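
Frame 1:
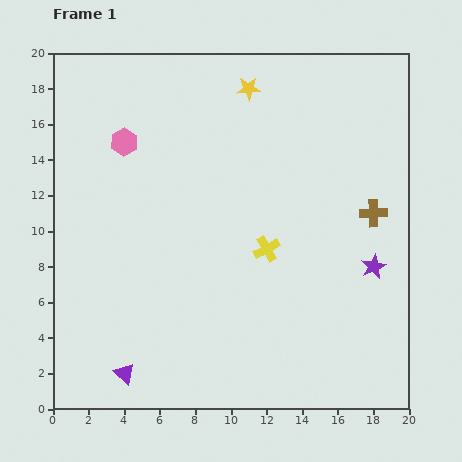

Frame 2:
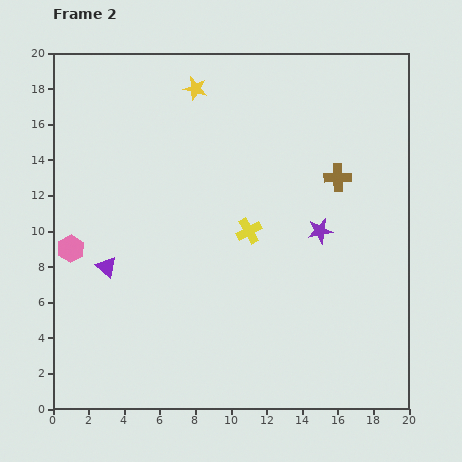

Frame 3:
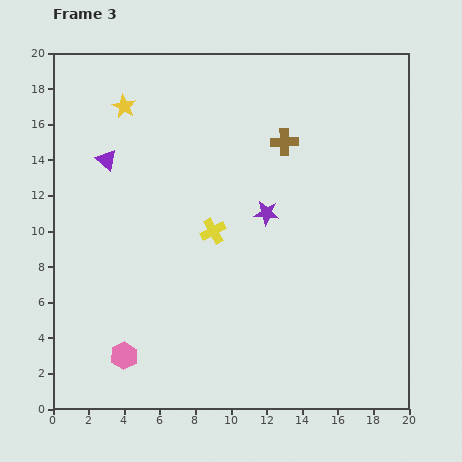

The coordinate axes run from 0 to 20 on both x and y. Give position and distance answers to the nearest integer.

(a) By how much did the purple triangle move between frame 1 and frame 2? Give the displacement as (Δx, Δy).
(-1, 6)

The purple triangle was at (4, 2) in frame 1 and (3, 8) in frame 2.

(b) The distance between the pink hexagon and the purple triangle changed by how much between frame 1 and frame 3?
-2

Distance in frame 1: 13. Distance in frame 3: 11.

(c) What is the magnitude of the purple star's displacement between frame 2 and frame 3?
3

The purple star moved from (15, 10) to (12, 11), a distance of √(3² + 1²) ≈ 3.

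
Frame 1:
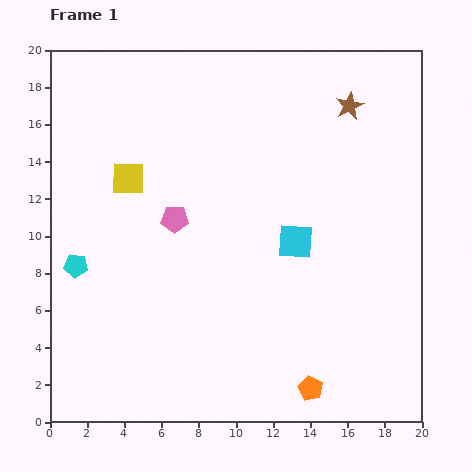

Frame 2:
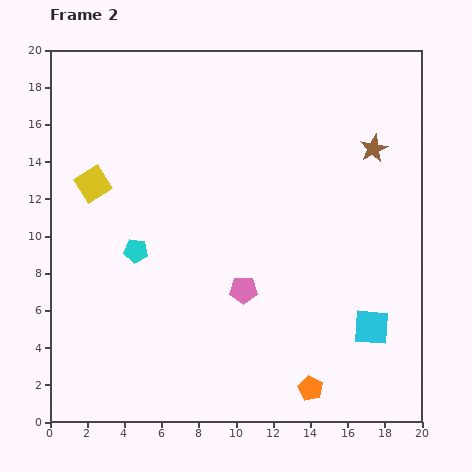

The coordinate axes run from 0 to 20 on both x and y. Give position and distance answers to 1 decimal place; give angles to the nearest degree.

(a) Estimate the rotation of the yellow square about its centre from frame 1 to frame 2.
33° counter-clockwise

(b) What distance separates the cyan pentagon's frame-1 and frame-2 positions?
3.3

The cyan pentagon moved from (1.4, 8.4) to (4.6, 9.2), a distance of √(3.2² + 0.8²) ≈ 3.3.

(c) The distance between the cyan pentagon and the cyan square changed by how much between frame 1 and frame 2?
+1.4

Distance in frame 1: 11.9. Distance in frame 2: 13.3.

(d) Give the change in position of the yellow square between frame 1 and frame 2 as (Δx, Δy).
(-1.9, -0.3)

The yellow square was at (4.2, 13.1) in frame 1 and (2.3, 12.8) in frame 2.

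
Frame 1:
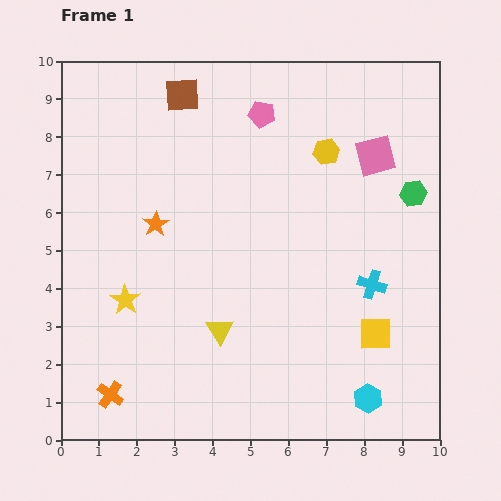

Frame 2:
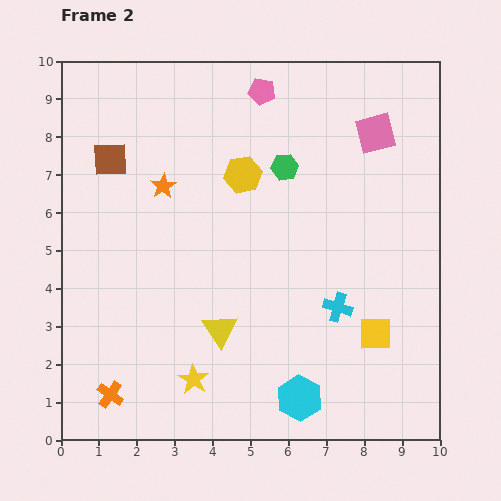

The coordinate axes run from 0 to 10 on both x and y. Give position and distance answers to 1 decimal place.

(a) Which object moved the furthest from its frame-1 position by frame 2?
the green hexagon

(moved 3.5; next 2.8)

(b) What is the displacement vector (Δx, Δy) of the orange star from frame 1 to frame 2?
(0.2, 1.0)

The orange star was at (2.5, 5.7) in frame 1 and (2.7, 6.7) in frame 2.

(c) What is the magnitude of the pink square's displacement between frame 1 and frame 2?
0.6

The pink square moved from (8.3, 7.5) to (8.3, 8.1), a distance of √(0.0² + 0.6²) ≈ 0.6.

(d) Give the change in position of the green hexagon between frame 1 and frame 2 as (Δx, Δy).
(-3.4, 0.7)

The green hexagon was at (9.3, 6.5) in frame 1 and (5.9, 7.2) in frame 2.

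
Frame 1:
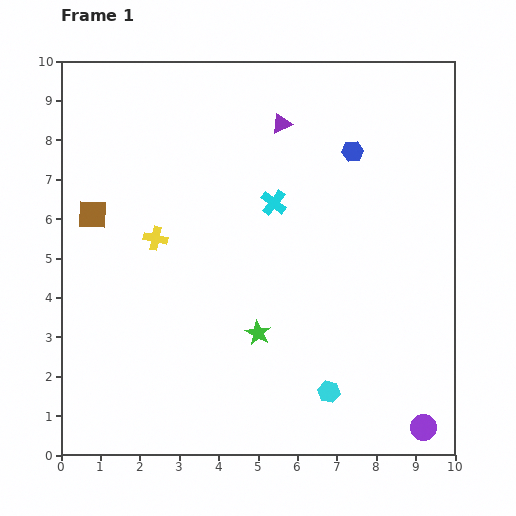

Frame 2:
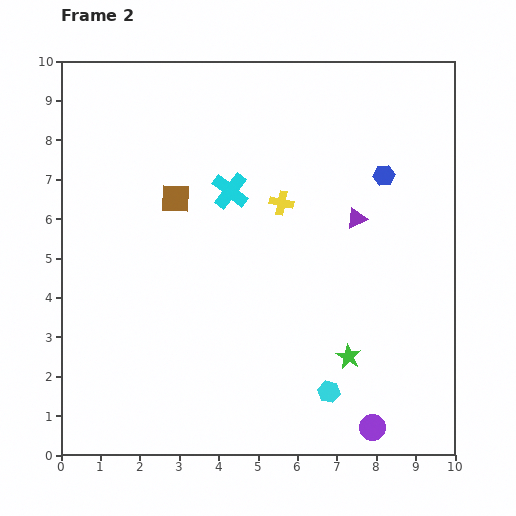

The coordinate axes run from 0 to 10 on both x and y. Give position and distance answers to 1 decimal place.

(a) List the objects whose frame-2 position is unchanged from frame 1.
the cyan hexagon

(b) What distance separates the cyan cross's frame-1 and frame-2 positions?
1.1

The cyan cross moved from (5.4, 6.4) to (4.3, 6.7), a distance of √(1.1² + 0.3²) ≈ 1.1.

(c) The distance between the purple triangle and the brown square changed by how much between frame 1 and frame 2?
-0.7

Distance in frame 1: 5.3. Distance in frame 2: 4.6.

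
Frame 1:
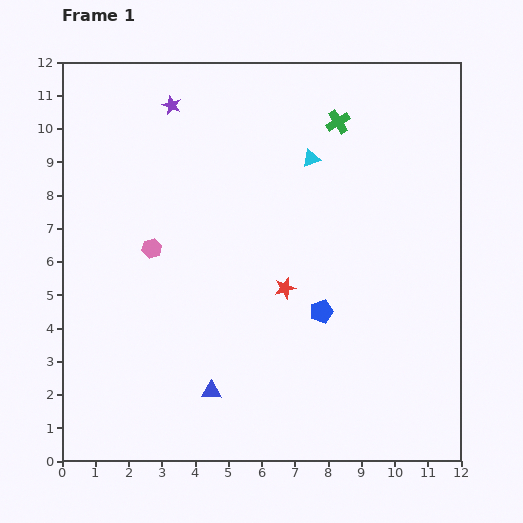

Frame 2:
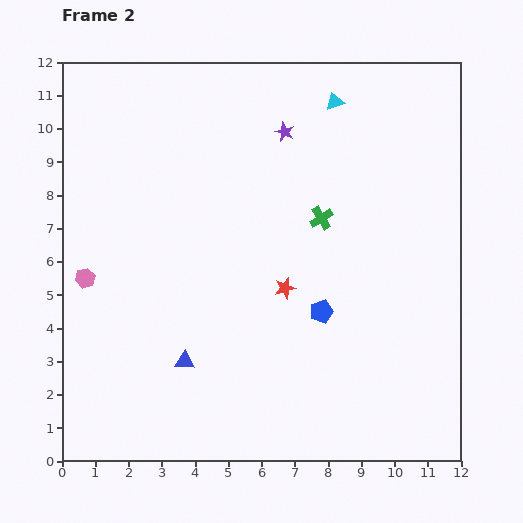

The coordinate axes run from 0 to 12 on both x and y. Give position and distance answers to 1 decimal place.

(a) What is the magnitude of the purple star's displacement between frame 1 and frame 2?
3.5

The purple star moved from (3.3, 10.7) to (6.7, 9.9), a distance of √(3.4² + 0.8²) ≈ 3.5.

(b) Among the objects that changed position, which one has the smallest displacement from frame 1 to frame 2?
the blue triangle

(moved 1.2)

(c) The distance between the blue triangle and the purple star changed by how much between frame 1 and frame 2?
-1.2

Distance in frame 1: 8.7. Distance in frame 2: 7.5.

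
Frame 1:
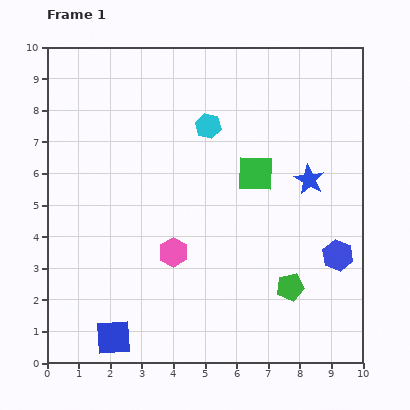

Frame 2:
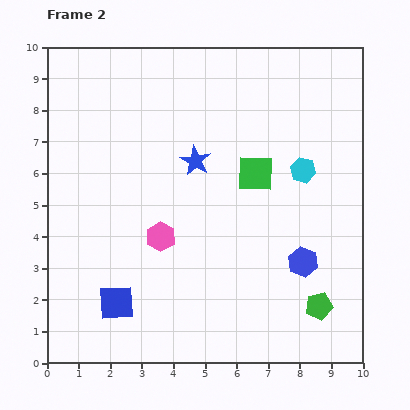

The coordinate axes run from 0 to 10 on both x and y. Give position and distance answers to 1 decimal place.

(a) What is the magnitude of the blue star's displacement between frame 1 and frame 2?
3.6

The blue star moved from (8.3, 5.8) to (4.7, 6.4), a distance of √(3.6² + 0.6²) ≈ 3.6.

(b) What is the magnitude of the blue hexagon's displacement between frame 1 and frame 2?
1.1

The blue hexagon moved from (9.2, 3.4) to (8.1, 3.2), a distance of √(1.1² + 0.2²) ≈ 1.1.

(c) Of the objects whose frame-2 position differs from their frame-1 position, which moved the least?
the pink hexagon

(moved 0.6)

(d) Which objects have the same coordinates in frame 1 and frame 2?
the green square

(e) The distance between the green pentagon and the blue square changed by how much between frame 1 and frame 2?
+0.6

Distance in frame 1: 5.8. Distance in frame 2: 6.4.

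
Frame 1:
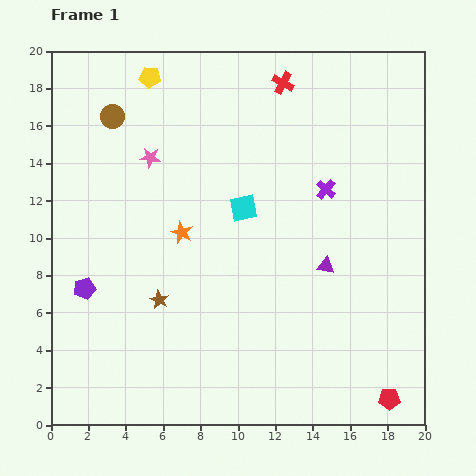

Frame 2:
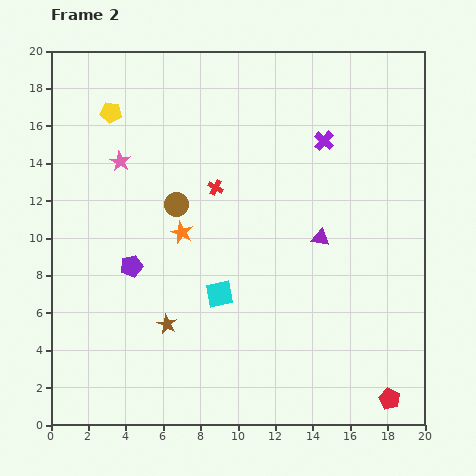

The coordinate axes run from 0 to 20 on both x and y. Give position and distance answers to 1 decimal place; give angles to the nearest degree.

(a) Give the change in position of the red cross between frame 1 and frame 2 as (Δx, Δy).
(-3.6, -5.6)

The red cross was at (12.4, 18.3) in frame 1 and (8.8, 12.7) in frame 2.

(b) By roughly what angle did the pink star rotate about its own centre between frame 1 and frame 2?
24° clockwise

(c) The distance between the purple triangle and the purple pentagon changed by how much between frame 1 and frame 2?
-2.8

Distance in frame 1: 13.0. Distance in frame 2: 10.2.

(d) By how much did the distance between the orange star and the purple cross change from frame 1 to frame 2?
+1.0

Distance in frame 1: 8.0. Distance in frame 2: 9.0.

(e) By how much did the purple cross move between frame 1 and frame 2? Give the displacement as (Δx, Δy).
(-0.1, 2.6)

The purple cross was at (14.7, 12.6) in frame 1 and (14.6, 15.2) in frame 2.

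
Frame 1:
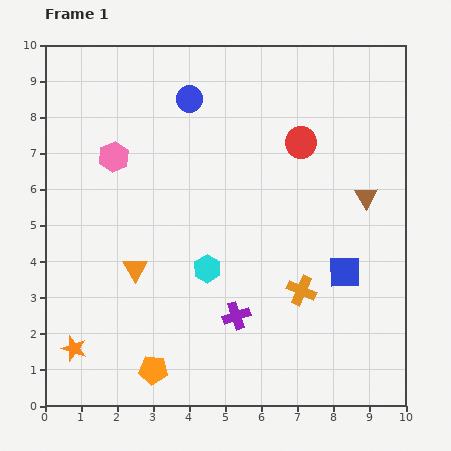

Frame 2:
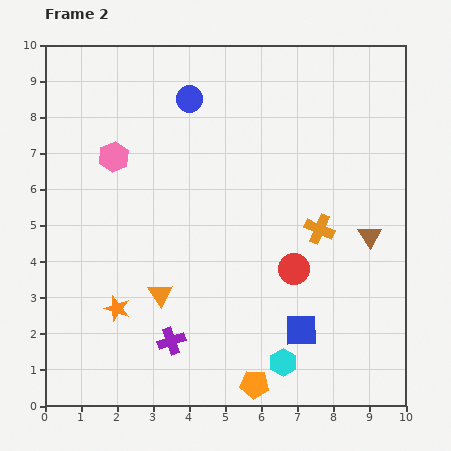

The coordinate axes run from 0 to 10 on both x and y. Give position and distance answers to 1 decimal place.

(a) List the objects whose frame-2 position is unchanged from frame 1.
the blue circle, the pink hexagon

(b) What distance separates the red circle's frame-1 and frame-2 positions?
3.5

The red circle moved from (7.1, 7.3) to (6.9, 3.8), a distance of √(0.2² + 3.5²) ≈ 3.5.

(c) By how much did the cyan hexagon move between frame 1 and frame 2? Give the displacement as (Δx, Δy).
(2.1, -2.6)

The cyan hexagon was at (4.5, 3.8) in frame 1 and (6.6, 1.2) in frame 2.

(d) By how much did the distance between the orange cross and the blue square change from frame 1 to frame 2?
+1.5

Distance in frame 1: 1.3. Distance in frame 2: 2.8.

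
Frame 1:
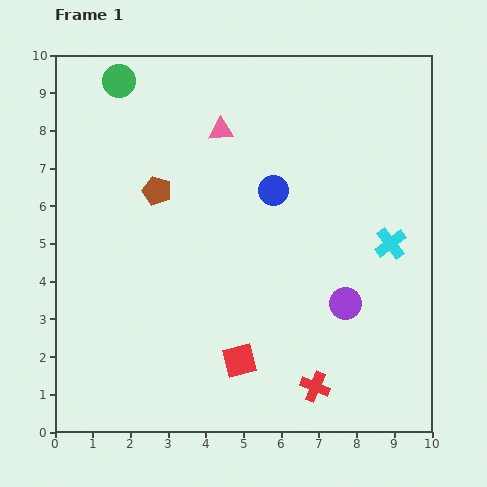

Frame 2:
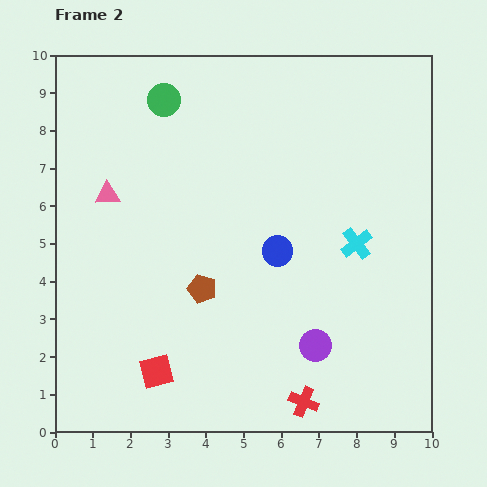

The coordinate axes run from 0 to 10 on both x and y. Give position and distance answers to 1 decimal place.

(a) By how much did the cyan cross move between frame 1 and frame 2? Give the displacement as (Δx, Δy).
(-0.9, 0.0)

The cyan cross was at (8.9, 5.0) in frame 1 and (8.0, 5.0) in frame 2.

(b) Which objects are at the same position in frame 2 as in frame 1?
none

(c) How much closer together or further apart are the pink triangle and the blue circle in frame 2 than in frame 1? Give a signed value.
+2.6

Distance in frame 1: 2.1. Distance in frame 2: 4.7.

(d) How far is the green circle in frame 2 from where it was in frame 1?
1.3

The green circle moved from (1.7, 9.3) to (2.9, 8.8), a distance of √(1.2² + 0.5²) ≈ 1.3.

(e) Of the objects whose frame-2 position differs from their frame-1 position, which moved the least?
the red cross

(moved 0.5)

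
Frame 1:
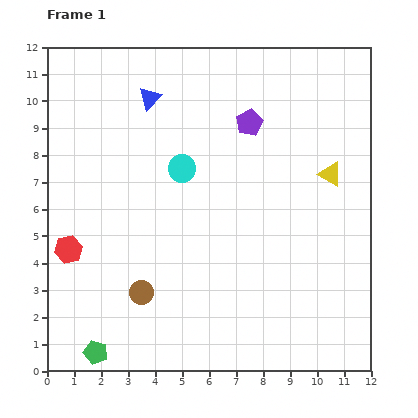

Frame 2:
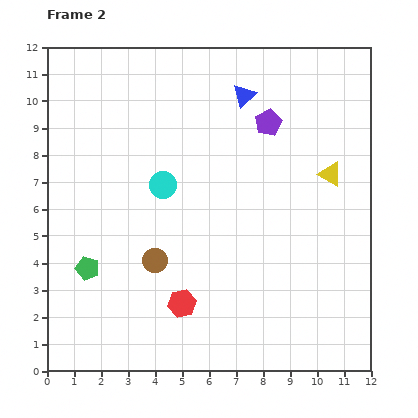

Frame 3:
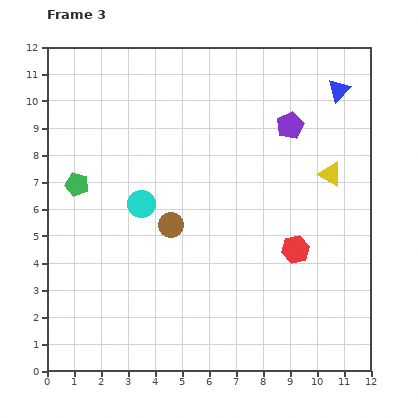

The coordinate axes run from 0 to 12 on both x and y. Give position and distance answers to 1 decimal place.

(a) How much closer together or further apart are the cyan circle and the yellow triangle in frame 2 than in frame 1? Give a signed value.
+0.7

Distance in frame 1: 5.5. Distance in frame 2: 6.2.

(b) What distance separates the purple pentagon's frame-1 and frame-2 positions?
0.7

The purple pentagon moved from (7.5, 9.2) to (8.2, 9.2), a distance of √(0.7² + 0.0²) ≈ 0.7.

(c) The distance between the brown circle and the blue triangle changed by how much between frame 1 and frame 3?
+0.8

Distance in frame 1: 7.2. Distance in frame 3: 8.0.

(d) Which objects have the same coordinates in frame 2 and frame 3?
the yellow triangle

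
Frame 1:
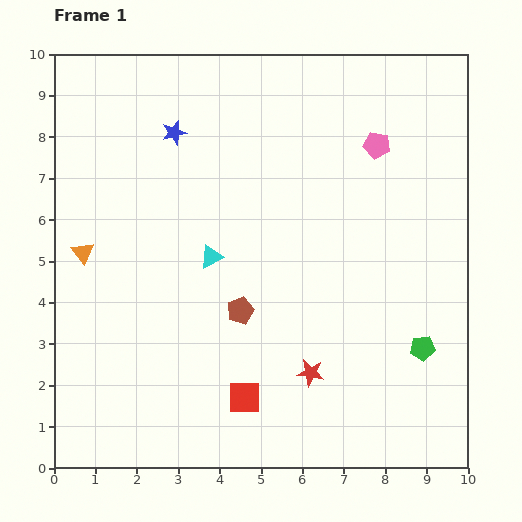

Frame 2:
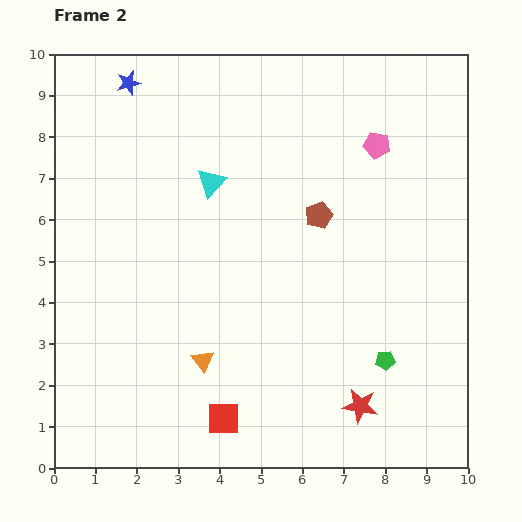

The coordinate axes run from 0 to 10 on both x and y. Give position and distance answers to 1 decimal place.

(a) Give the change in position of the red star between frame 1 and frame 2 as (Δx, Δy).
(1.2, -0.8)

The red star was at (6.2, 2.3) in frame 1 and (7.4, 1.5) in frame 2.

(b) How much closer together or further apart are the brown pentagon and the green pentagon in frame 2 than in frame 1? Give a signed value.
-0.7

Distance in frame 1: 4.5. Distance in frame 2: 3.8.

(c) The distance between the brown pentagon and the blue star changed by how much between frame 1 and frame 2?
+1.0

Distance in frame 1: 4.6. Distance in frame 2: 5.6.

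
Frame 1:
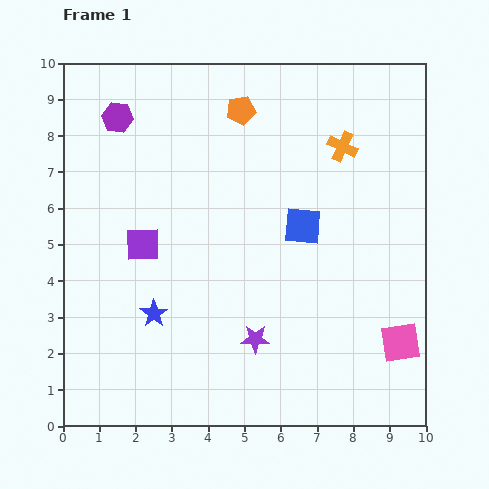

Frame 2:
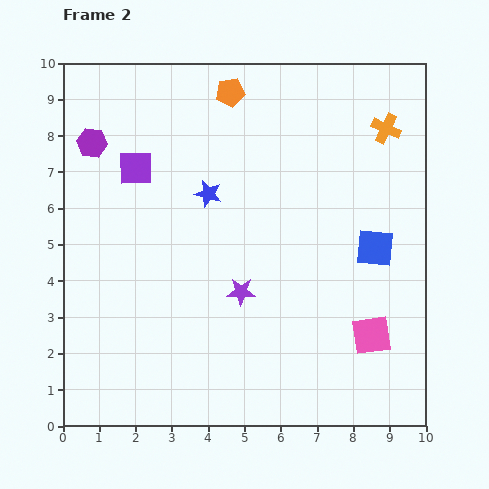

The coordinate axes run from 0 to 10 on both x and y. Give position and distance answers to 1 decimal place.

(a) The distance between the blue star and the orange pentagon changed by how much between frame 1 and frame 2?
-3.2

Distance in frame 1: 6.1. Distance in frame 2: 2.9.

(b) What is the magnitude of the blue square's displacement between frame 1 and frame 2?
2.1

The blue square moved from (6.6, 5.5) to (8.6, 4.9), a distance of √(2.0² + 0.6²) ≈ 2.1.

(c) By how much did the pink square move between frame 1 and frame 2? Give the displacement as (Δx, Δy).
(-0.8, 0.2)

The pink square was at (9.3, 2.3) in frame 1 and (8.5, 2.5) in frame 2.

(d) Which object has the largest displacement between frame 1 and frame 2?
the blue star

(moved 3.6; next 2.1)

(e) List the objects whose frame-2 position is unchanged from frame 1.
none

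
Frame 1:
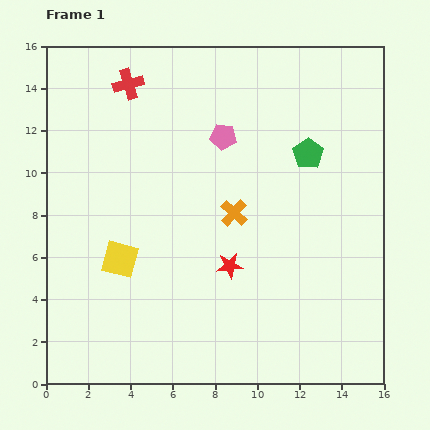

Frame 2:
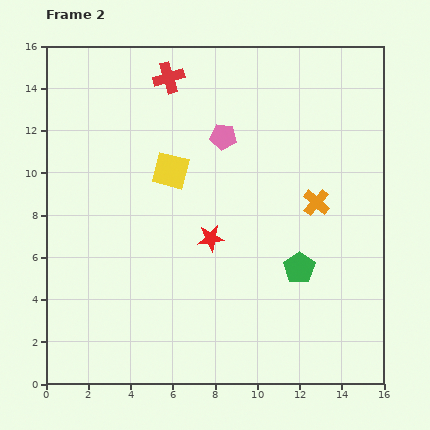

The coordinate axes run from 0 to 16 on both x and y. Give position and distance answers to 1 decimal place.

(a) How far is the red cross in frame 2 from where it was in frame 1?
1.9

The red cross moved from (3.9, 14.2) to (5.8, 14.5), a distance of √(1.9² + 0.3²) ≈ 1.9.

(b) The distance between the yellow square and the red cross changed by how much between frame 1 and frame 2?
-3.9

Distance in frame 1: 8.3. Distance in frame 2: 4.4.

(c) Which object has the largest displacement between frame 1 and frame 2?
the green pentagon

(moved 5.4; next 4.8)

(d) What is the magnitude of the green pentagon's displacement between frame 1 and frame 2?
5.4

The green pentagon moved from (12.4, 10.9) to (12.0, 5.5), a distance of √(0.4² + 5.4²) ≈ 5.4.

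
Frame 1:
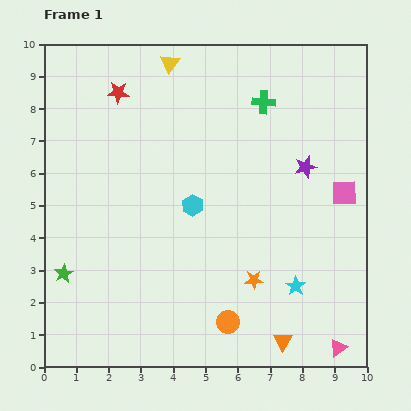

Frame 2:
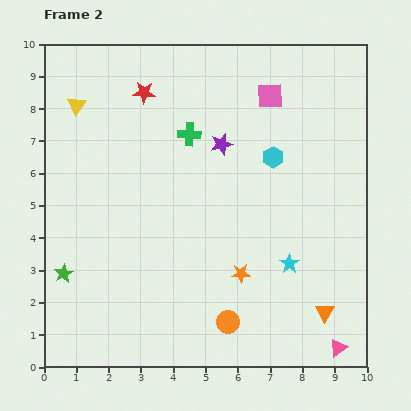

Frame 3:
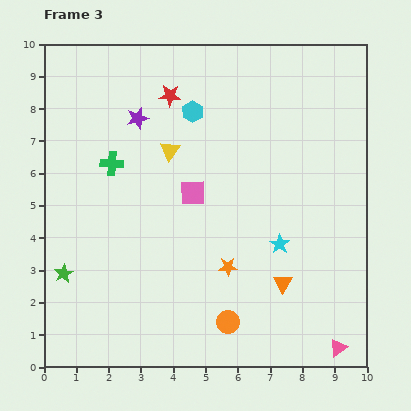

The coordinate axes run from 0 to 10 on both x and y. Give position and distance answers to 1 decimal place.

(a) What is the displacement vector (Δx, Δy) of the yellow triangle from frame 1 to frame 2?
(-2.9, -1.3)

The yellow triangle was at (3.9, 9.4) in frame 1 and (1.0, 8.1) in frame 2.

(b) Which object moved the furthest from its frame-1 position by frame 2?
the pink square

(moved 3.8; next 3.2)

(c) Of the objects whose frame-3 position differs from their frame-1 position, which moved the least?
the orange star

(moved 0.9)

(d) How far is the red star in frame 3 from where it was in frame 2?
0.8

The red star moved from (3.1, 8.5) to (3.9, 8.4), a distance of √(0.8² + 0.1²) ≈ 0.8.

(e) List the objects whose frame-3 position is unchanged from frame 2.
the pink triangle, the orange circle, the green star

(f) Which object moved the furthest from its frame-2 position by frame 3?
the pink square

(moved 3.8; next 3.2)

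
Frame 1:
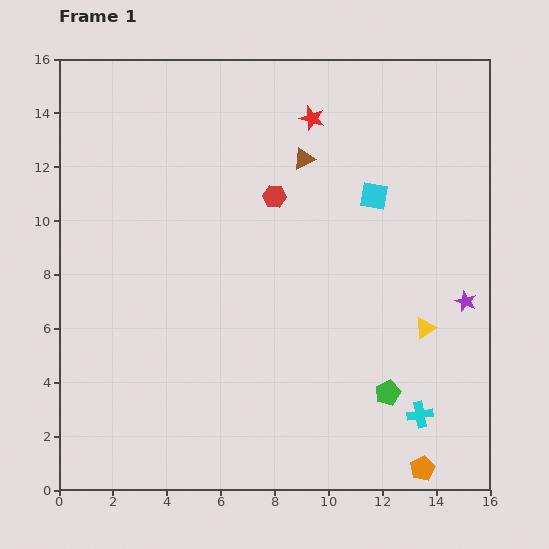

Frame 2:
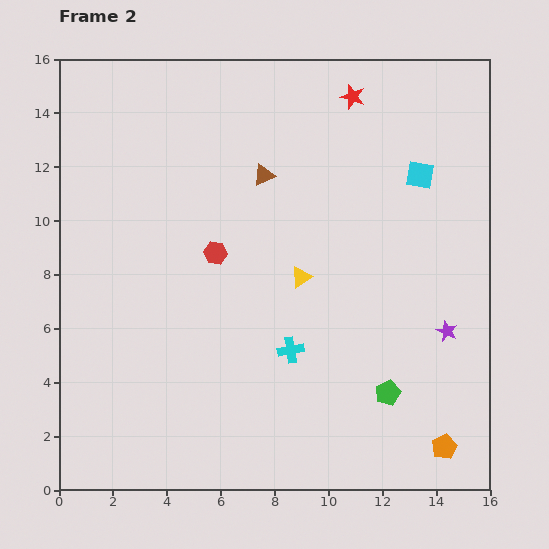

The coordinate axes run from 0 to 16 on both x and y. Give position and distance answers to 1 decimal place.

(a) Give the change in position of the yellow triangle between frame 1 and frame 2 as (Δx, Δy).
(-4.6, 1.9)

The yellow triangle was at (13.6, 6.0) in frame 1 and (9.0, 7.9) in frame 2.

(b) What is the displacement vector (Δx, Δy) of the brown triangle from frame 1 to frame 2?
(-1.5, -0.6)

The brown triangle was at (9.1, 12.3) in frame 1 and (7.6, 11.7) in frame 2.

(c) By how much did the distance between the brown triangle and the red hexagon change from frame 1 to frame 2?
+1.6

Distance in frame 1: 1.8. Distance in frame 2: 3.4.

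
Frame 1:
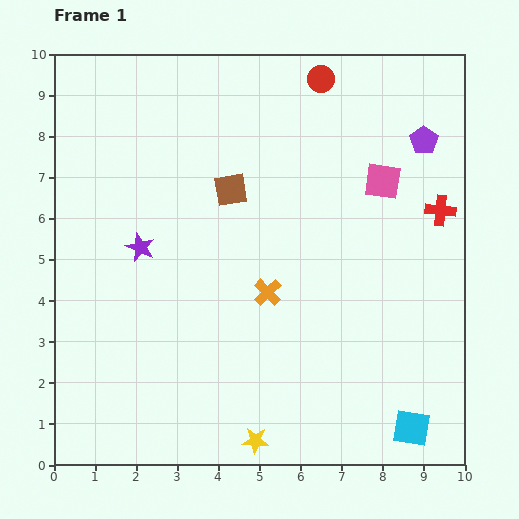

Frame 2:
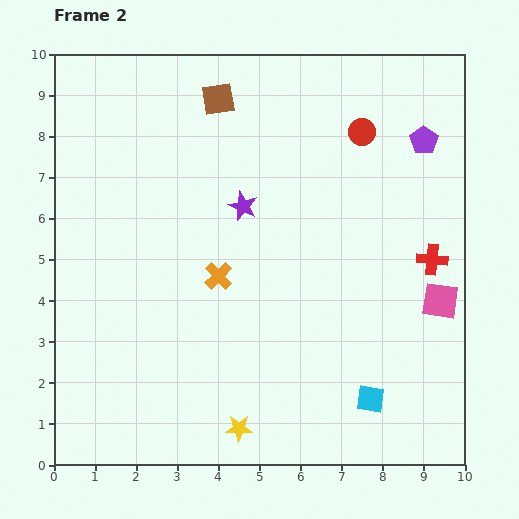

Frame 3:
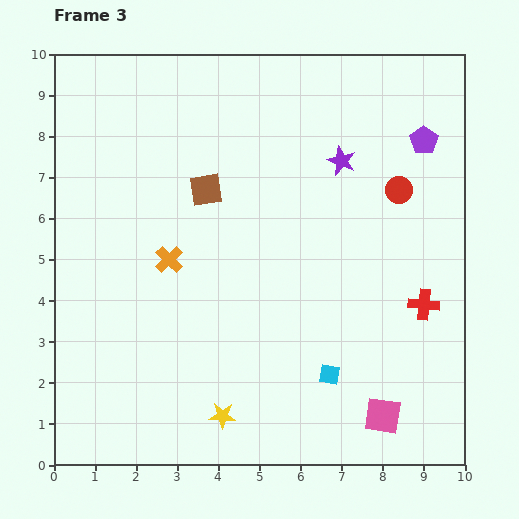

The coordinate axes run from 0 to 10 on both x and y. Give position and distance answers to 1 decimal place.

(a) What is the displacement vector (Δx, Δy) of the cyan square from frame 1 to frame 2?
(-1.0, 0.7)

The cyan square was at (8.7, 0.9) in frame 1 and (7.7, 1.6) in frame 2.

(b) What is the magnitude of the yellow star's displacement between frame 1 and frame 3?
1.0

The yellow star moved from (4.9, 0.6) to (4.1, 1.2), a distance of √(0.8² + 0.6²) ≈ 1.0.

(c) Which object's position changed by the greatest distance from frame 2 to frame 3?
the pink square

(moved 3.1; next 2.6)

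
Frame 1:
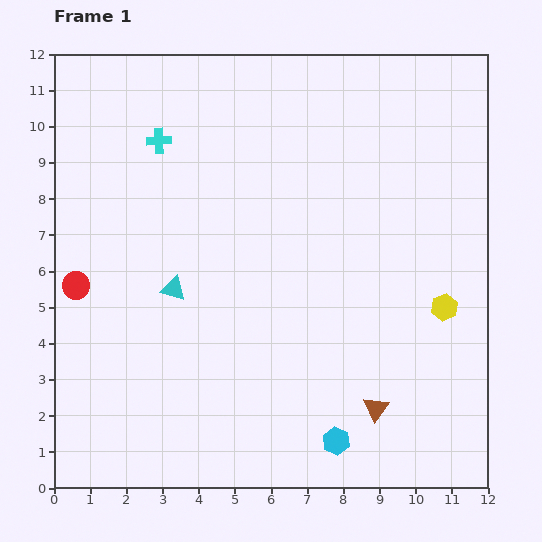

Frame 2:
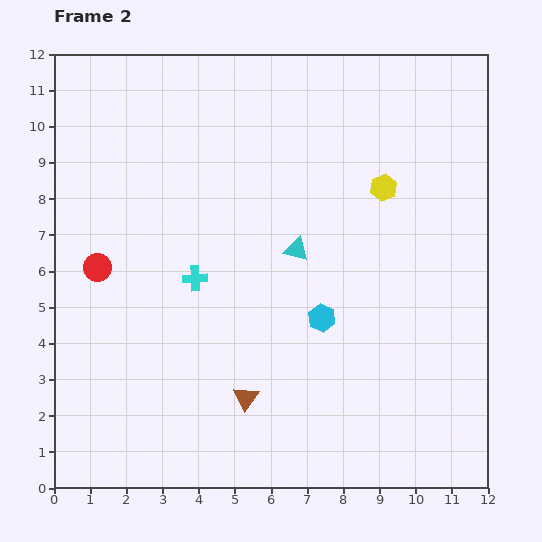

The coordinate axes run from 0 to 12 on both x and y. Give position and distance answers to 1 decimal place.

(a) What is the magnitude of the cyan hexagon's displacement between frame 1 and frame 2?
3.4

The cyan hexagon moved from (7.8, 1.3) to (7.4, 4.7), a distance of √(0.4² + 3.4²) ≈ 3.4.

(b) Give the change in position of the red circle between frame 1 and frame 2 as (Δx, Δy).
(0.6, 0.5)

The red circle was at (0.6, 5.6) in frame 1 and (1.2, 6.1) in frame 2.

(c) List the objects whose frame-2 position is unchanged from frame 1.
none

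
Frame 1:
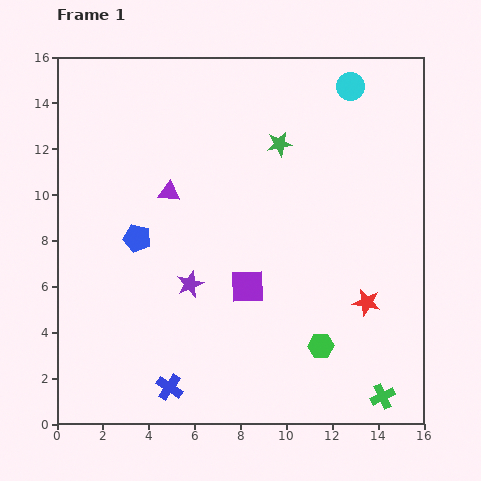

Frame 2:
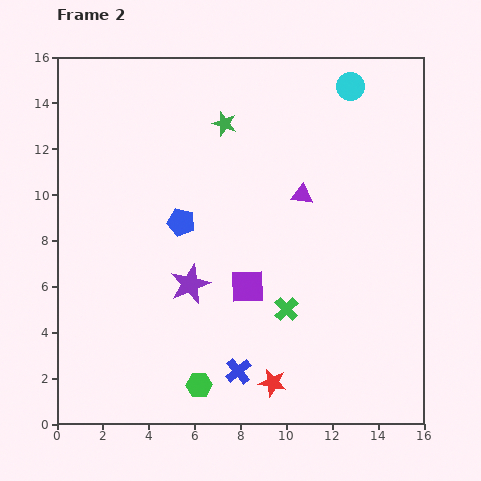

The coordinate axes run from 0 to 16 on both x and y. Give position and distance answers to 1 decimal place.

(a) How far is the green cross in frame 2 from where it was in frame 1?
5.7

The green cross moved from (14.2, 1.2) to (10.0, 5.0), a distance of √(4.2² + 3.8²) ≈ 5.7.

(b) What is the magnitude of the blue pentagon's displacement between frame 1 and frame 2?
2.0

The blue pentagon moved from (3.5, 8.1) to (5.4, 8.8), a distance of √(1.9² + 0.7²) ≈ 2.0.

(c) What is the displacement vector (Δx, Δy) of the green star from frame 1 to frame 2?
(-2.4, 0.9)

The green star was at (9.7, 12.2) in frame 1 and (7.3, 13.1) in frame 2.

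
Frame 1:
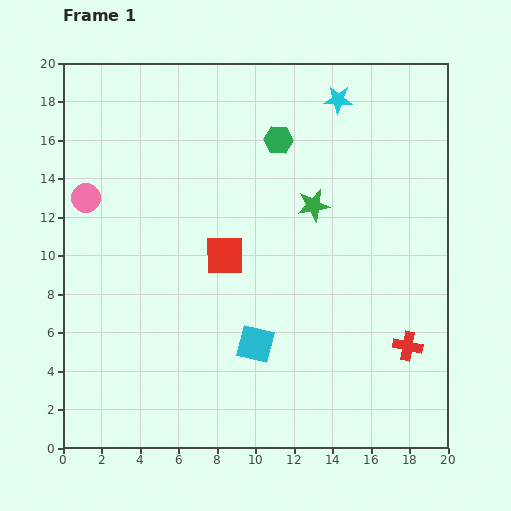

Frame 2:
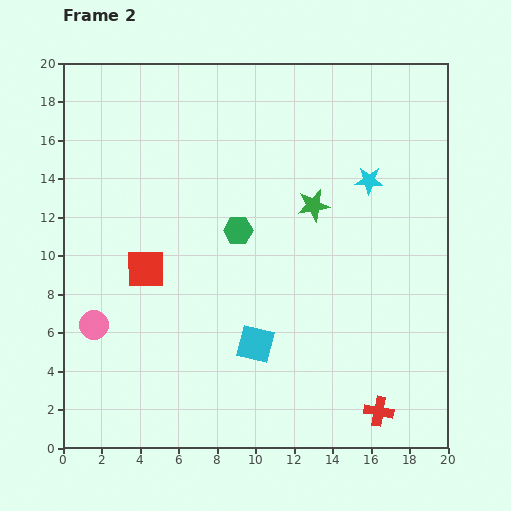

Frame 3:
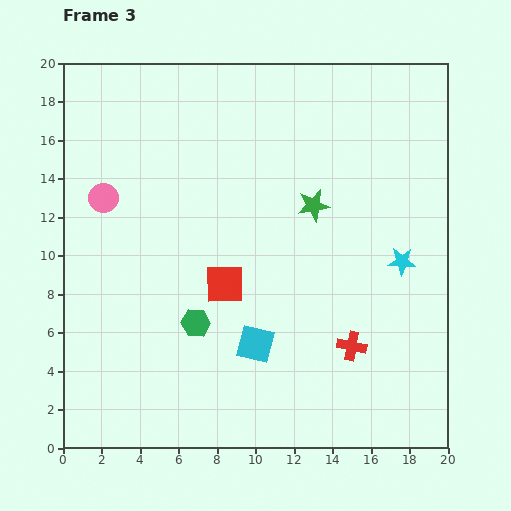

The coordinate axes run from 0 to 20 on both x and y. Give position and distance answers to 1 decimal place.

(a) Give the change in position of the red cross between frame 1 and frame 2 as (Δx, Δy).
(-1.5, -3.4)

The red cross was at (17.9, 5.3) in frame 1 and (16.4, 1.9) in frame 2.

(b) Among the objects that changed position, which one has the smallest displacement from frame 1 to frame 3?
the pink circle

(moved 0.9)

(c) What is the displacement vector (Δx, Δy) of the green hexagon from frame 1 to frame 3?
(-4.3, -9.5)

The green hexagon was at (11.2, 16.0) in frame 1 and (6.9, 6.5) in frame 3.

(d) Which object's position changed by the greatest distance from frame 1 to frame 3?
the green hexagon

(moved 10.4; next 9.0)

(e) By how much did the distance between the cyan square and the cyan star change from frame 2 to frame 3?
-1.6

Distance in frame 2: 10.3. Distance in frame 3: 8.7.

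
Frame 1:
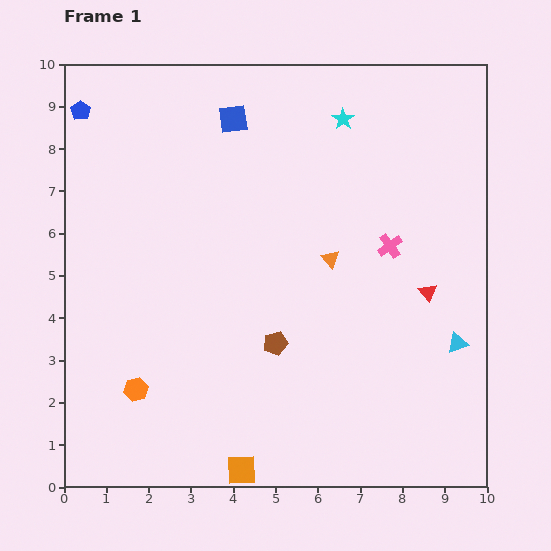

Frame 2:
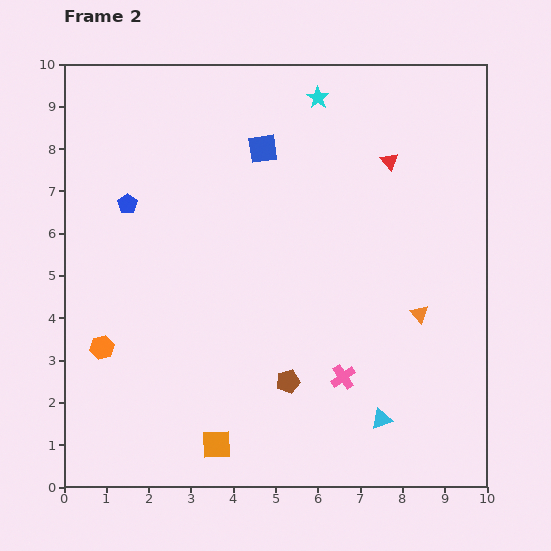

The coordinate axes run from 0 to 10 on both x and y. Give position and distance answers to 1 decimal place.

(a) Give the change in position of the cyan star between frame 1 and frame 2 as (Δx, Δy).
(-0.6, 0.5)

The cyan star was at (6.6, 8.7) in frame 1 and (6.0, 9.2) in frame 2.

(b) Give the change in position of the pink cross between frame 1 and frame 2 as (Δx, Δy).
(-1.1, -3.1)

The pink cross was at (7.7, 5.7) in frame 1 and (6.6, 2.6) in frame 2.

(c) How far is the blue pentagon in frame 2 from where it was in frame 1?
2.5

The blue pentagon moved from (0.4, 8.9) to (1.5, 6.7), a distance of √(1.1² + 2.2²) ≈ 2.5.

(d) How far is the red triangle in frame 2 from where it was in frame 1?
3.2

The red triangle moved from (8.6, 4.6) to (7.7, 7.7), a distance of √(0.9² + 3.1²) ≈ 3.2.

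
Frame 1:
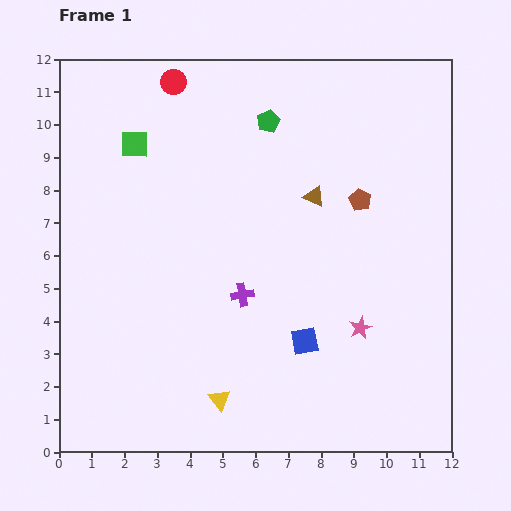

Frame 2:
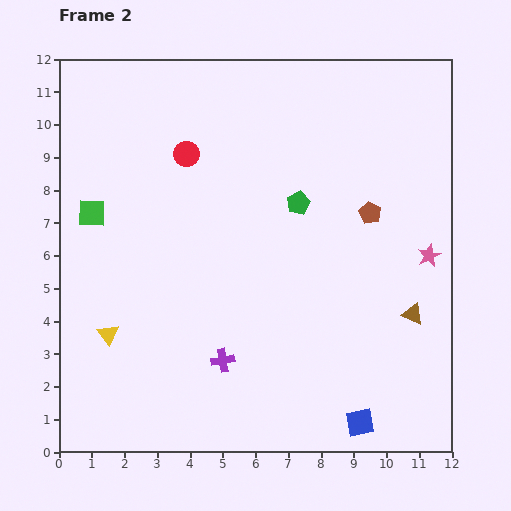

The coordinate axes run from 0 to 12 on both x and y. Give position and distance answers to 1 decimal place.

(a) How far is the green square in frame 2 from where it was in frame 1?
2.5

The green square moved from (2.3, 9.4) to (1.0, 7.3), a distance of √(1.3² + 2.1²) ≈ 2.5.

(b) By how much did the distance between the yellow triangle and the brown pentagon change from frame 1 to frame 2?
+1.3

Distance in frame 1: 7.5. Distance in frame 2: 8.8.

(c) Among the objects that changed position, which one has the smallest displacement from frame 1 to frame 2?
the brown pentagon

(moved 0.5)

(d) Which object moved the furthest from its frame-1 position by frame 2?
the brown triangle

(moved 4.7; next 3.9)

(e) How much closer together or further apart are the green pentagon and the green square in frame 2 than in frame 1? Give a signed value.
+2.1

Distance in frame 1: 4.2. Distance in frame 2: 6.3.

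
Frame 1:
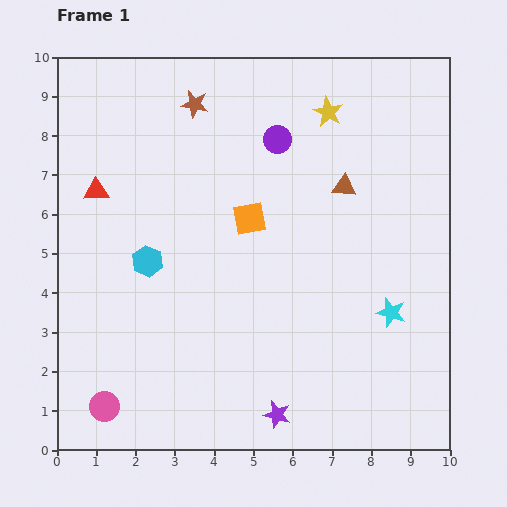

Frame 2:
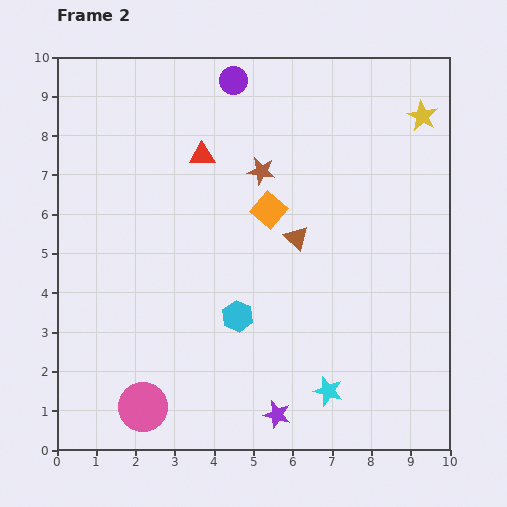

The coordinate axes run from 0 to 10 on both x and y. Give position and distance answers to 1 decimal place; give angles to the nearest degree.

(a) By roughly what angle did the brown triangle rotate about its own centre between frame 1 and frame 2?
38° clockwise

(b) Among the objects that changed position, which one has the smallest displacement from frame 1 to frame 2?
the orange square

(moved 0.5)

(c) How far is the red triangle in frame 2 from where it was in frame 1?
2.8

The red triangle moved from (1.0, 6.6) to (3.7, 7.5), a distance of √(2.7² + 0.9²) ≈ 2.8.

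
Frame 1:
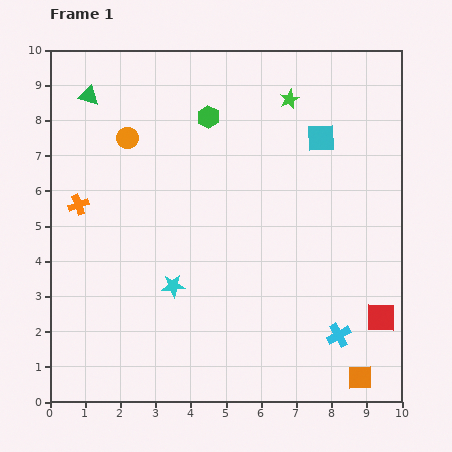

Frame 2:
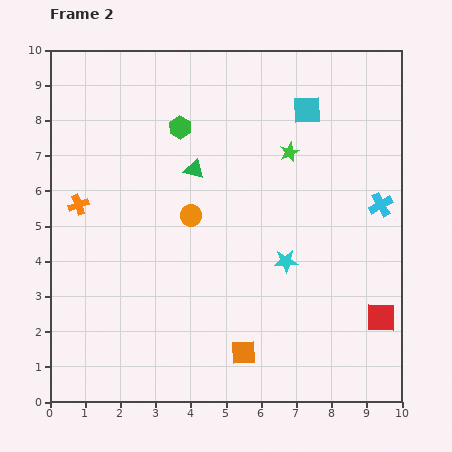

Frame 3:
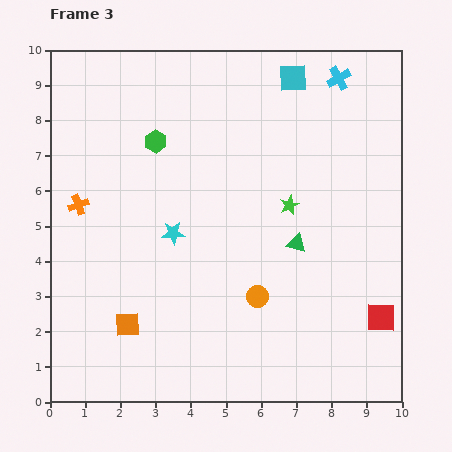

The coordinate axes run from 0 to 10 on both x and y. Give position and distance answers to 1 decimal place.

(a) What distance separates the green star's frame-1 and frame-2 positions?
1.5

The green star moved from (6.8, 8.6) to (6.8, 7.1), a distance of √(0.0² + 1.5²) ≈ 1.5.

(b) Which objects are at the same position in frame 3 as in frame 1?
the orange cross, the red square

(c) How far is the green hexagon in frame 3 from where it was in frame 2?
0.8

The green hexagon moved from (3.7, 7.8) to (3.0, 7.4), a distance of √(0.7² + 0.4²) ≈ 0.8.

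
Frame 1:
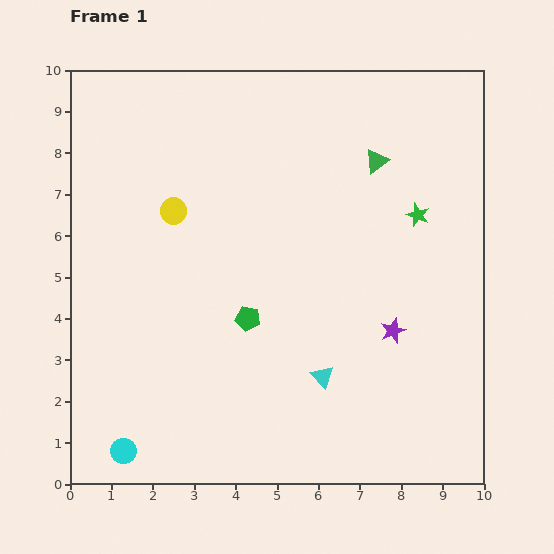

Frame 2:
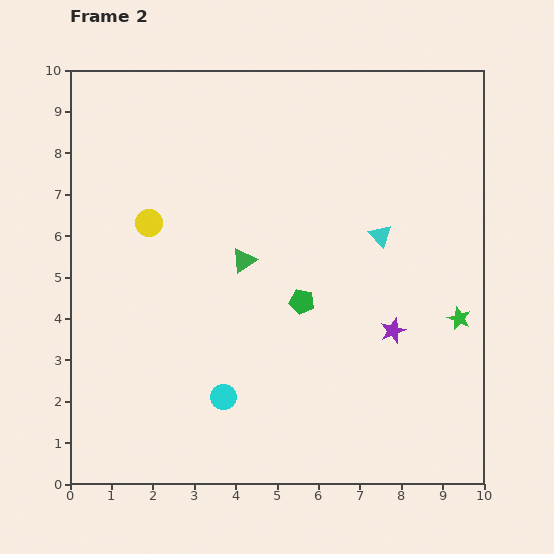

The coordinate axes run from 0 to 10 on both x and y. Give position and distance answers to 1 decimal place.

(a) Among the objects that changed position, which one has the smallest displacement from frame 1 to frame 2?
the yellow circle

(moved 0.7)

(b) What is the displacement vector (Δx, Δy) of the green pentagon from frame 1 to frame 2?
(1.3, 0.4)

The green pentagon was at (4.3, 4.0) in frame 1 and (5.6, 4.4) in frame 2.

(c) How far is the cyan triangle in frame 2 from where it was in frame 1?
3.7

The cyan triangle moved from (6.1, 2.6) to (7.5, 6.0), a distance of √(1.4² + 3.4²) ≈ 3.7.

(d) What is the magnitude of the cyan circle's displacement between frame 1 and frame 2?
2.7

The cyan circle moved from (1.3, 0.8) to (3.7, 2.1), a distance of √(2.4² + 1.3²) ≈ 2.7.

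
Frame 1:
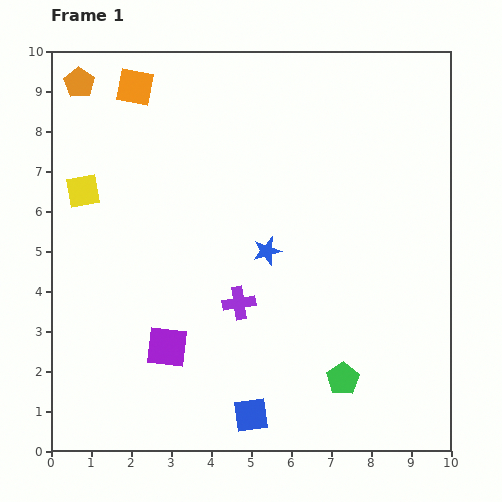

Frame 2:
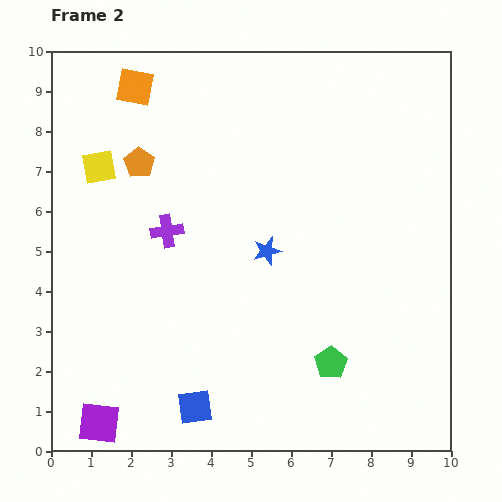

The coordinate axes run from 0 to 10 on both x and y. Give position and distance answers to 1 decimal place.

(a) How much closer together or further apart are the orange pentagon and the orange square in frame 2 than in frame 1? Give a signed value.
+0.5

Distance in frame 1: 1.4. Distance in frame 2: 1.9.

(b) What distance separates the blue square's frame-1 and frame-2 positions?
1.4

The blue square moved from (5.0, 0.9) to (3.6, 1.1), a distance of √(1.4² + 0.2²) ≈ 1.4.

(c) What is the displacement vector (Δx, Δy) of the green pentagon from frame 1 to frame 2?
(-0.3, 0.4)

The green pentagon was at (7.3, 1.8) in frame 1 and (7.0, 2.2) in frame 2.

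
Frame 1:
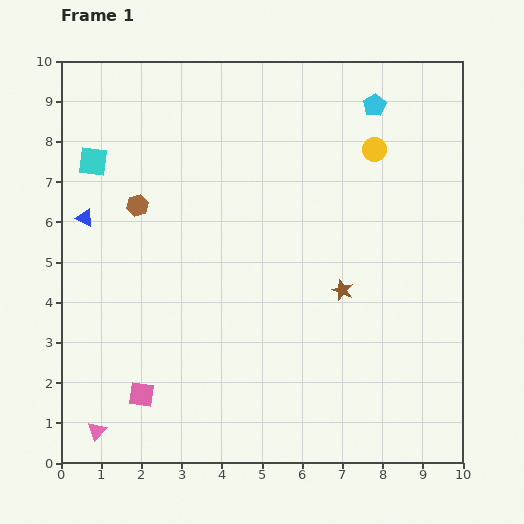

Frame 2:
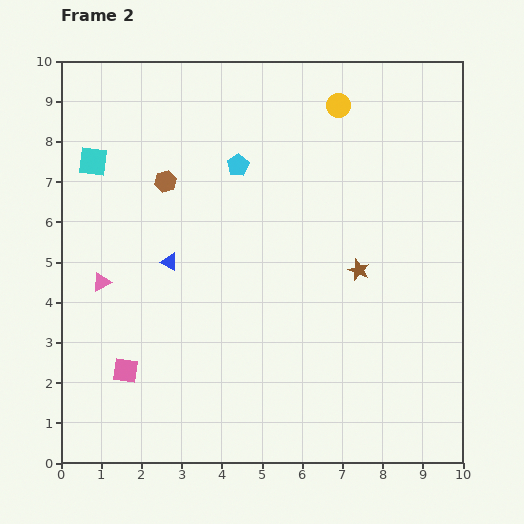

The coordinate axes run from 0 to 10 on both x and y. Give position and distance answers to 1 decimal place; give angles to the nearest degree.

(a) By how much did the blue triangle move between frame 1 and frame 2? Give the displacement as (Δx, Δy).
(2.1, -1.1)

The blue triangle was at (0.6, 6.1) in frame 1 and (2.7, 5.0) in frame 2.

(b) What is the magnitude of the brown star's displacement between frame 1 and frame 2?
0.6

The brown star moved from (7.0, 4.3) to (7.4, 4.8), a distance of √(0.4² + 0.5²) ≈ 0.6.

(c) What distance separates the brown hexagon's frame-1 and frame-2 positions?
0.9

The brown hexagon moved from (1.9, 6.4) to (2.6, 7.0), a distance of √(0.7² + 0.6²) ≈ 0.9.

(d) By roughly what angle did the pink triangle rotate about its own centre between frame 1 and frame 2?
20° clockwise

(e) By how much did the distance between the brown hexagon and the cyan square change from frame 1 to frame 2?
+0.3

Distance in frame 1: 1.6. Distance in frame 2: 1.9.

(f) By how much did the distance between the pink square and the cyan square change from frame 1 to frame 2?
-0.6

Distance in frame 1: 5.9. Distance in frame 2: 5.3.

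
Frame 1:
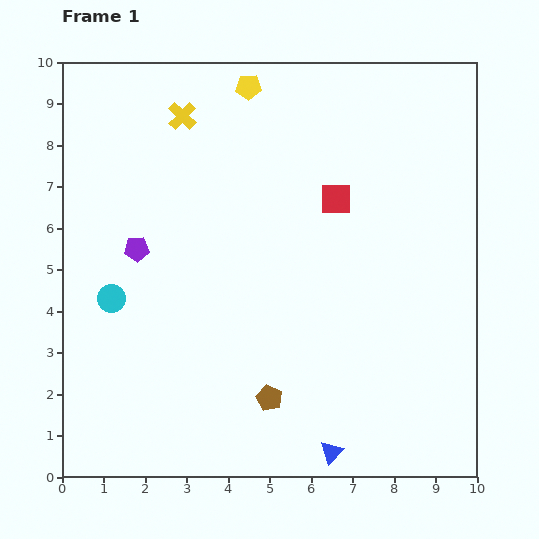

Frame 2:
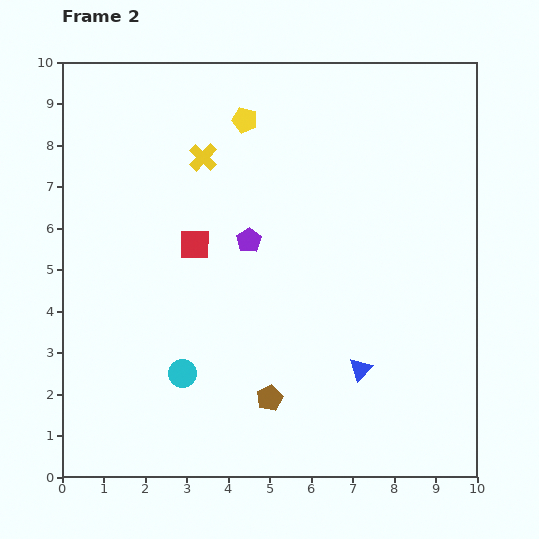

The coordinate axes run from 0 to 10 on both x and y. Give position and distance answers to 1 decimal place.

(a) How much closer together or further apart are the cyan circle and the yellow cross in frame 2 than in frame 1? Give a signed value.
+0.5

Distance in frame 1: 4.7. Distance in frame 2: 5.2.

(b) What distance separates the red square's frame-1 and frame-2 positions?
3.6

The red square moved from (6.6, 6.7) to (3.2, 5.6), a distance of √(3.4² + 1.1²) ≈ 3.6.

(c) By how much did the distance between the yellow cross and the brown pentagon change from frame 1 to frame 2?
-1.1

Distance in frame 1: 7.1. Distance in frame 2: 6.0.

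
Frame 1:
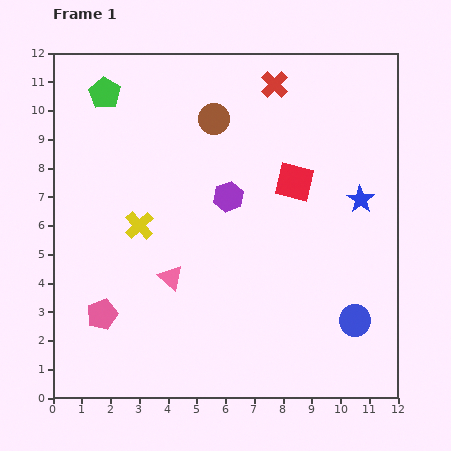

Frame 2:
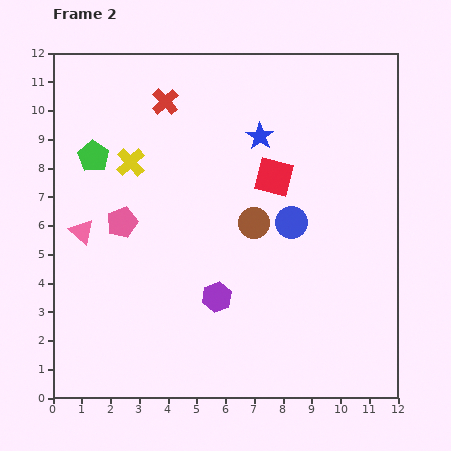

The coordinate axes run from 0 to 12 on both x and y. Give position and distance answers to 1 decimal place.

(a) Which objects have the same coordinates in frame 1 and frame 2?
none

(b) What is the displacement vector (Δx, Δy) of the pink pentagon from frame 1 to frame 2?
(0.7, 3.2)

The pink pentagon was at (1.7, 2.9) in frame 1 and (2.4, 6.1) in frame 2.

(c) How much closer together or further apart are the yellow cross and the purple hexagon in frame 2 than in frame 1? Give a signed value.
+2.3

Distance in frame 1: 3.3. Distance in frame 2: 5.6.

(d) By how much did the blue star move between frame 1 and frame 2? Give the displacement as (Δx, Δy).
(-3.5, 2.2)

The blue star was at (10.7, 6.9) in frame 1 and (7.2, 9.1) in frame 2.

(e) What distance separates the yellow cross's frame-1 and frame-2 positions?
2.2

The yellow cross moved from (3.0, 6.0) to (2.7, 8.2), a distance of √(0.3² + 2.2²) ≈ 2.2.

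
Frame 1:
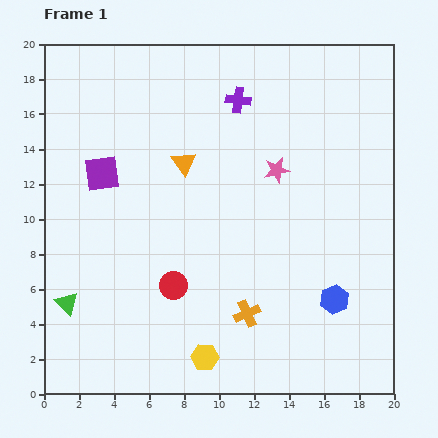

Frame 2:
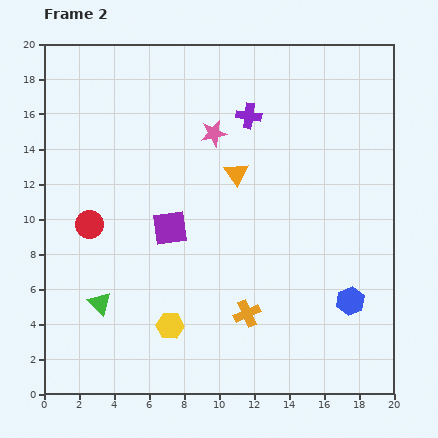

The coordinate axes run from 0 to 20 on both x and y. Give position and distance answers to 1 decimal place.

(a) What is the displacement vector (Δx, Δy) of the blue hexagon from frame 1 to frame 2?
(0.9, -0.1)

The blue hexagon was at (16.6, 5.4) in frame 1 and (17.5, 5.3) in frame 2.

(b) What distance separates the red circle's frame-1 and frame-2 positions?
5.9

The red circle moved from (7.4, 6.2) to (2.6, 9.7), a distance of √(4.8² + 3.5²) ≈ 5.9.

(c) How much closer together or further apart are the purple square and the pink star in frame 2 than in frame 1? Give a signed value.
-4.0

Distance in frame 1: 10.0. Distance in frame 2: 6.0.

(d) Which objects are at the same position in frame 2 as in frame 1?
the orange cross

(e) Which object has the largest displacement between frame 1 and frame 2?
the red circle

(moved 5.9; next 5.0)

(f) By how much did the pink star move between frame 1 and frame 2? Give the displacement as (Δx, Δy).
(-3.6, 2.1)

The pink star was at (13.3, 12.8) in frame 1 and (9.7, 14.9) in frame 2.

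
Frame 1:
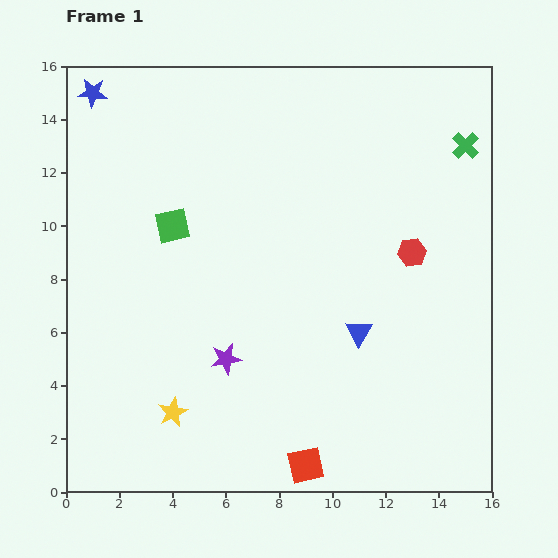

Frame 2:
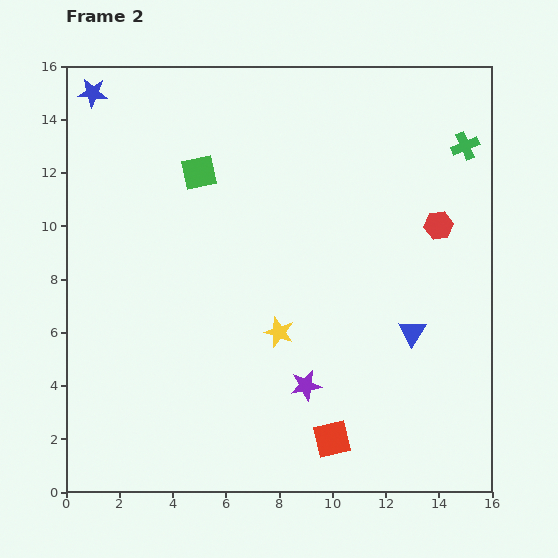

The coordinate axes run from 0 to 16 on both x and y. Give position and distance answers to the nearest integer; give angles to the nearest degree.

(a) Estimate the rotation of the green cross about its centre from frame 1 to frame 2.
22° clockwise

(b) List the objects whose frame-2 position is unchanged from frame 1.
the green cross, the blue star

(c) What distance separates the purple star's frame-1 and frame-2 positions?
3

The purple star moved from (6, 5) to (9, 4), a distance of √(3² + 1²) ≈ 3.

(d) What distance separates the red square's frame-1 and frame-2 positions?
1

The red square moved from (9, 1) to (10, 2), a distance of √(1² + 1²) ≈ 1.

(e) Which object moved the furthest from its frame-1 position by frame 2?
the yellow star

(moved 5; next 3)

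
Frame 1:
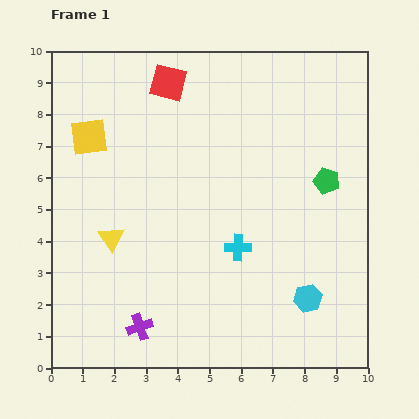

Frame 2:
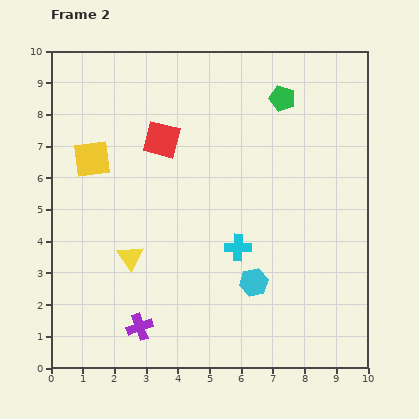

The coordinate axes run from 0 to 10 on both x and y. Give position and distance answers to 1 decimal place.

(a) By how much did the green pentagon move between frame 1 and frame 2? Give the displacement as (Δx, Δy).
(-1.4, 2.6)

The green pentagon was at (8.7, 5.9) in frame 1 and (7.3, 8.5) in frame 2.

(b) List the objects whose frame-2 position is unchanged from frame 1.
the purple cross, the cyan cross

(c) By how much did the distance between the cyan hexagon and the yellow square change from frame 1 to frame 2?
-2.2

Distance in frame 1: 8.6. Distance in frame 2: 6.4.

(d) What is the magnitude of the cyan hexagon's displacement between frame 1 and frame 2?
1.8

The cyan hexagon moved from (8.1, 2.2) to (6.4, 2.7), a distance of √(1.7² + 0.5²) ≈ 1.8.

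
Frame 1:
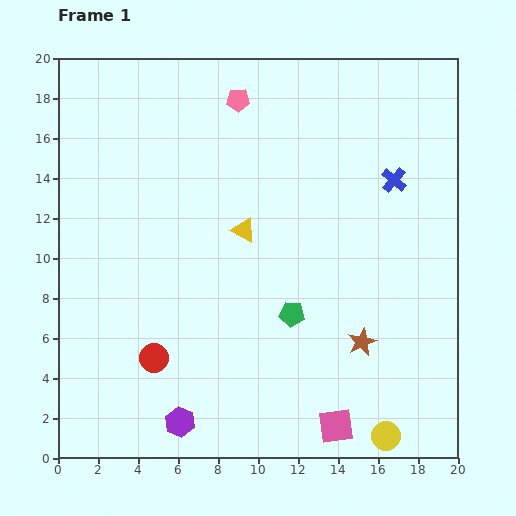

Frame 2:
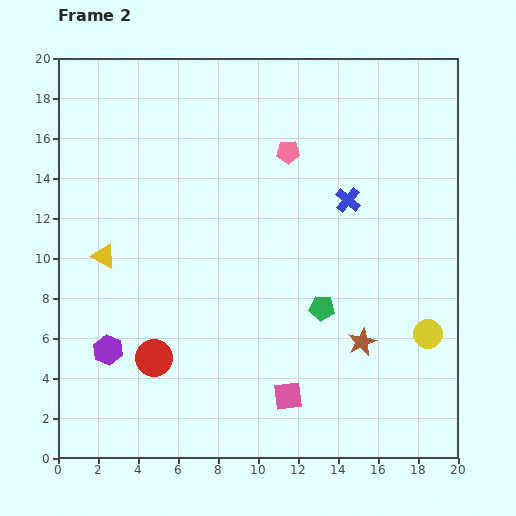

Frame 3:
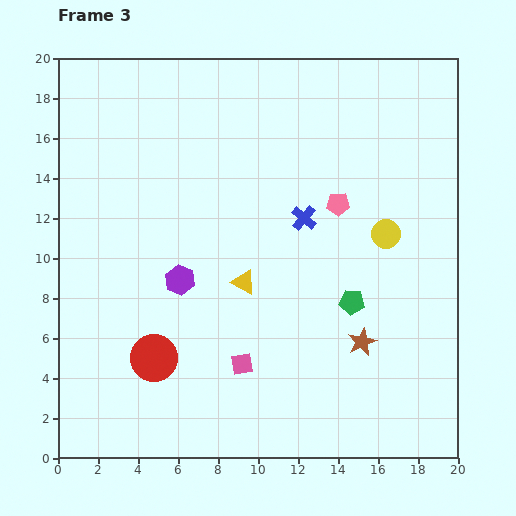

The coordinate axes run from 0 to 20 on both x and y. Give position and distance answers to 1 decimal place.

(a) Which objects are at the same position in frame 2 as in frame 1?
the red circle, the brown star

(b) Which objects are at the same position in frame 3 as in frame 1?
the red circle, the brown star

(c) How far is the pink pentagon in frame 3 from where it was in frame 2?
3.6

The pink pentagon moved from (11.5, 15.3) to (14.0, 12.7), a distance of √(2.5² + 2.6²) ≈ 3.6.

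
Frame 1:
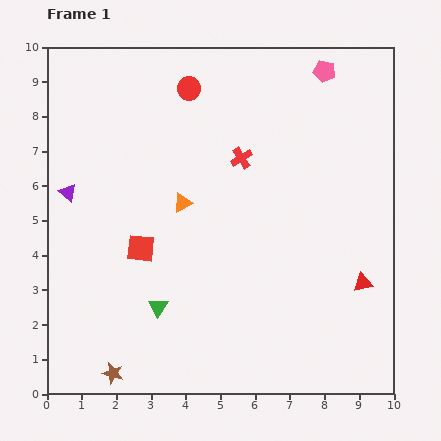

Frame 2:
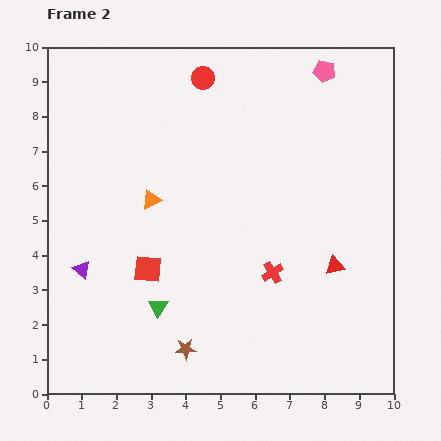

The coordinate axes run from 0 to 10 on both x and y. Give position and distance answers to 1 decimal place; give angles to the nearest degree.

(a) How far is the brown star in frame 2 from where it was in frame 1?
2.2

The brown star moved from (1.9, 0.6) to (4.0, 1.3), a distance of √(2.1² + 0.7²) ≈ 2.2.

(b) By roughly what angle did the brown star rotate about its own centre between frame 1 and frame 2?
18° counter-clockwise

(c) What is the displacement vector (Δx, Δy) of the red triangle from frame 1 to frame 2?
(-0.8, 0.5)

The red triangle was at (9.1, 3.2) in frame 1 and (8.3, 3.7) in frame 2.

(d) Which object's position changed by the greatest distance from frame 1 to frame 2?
the red cross

(moved 3.4; next 2.2)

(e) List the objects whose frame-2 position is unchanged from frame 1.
the pink pentagon, the green triangle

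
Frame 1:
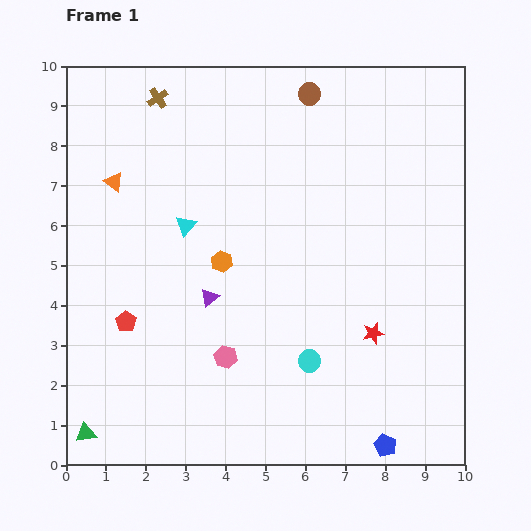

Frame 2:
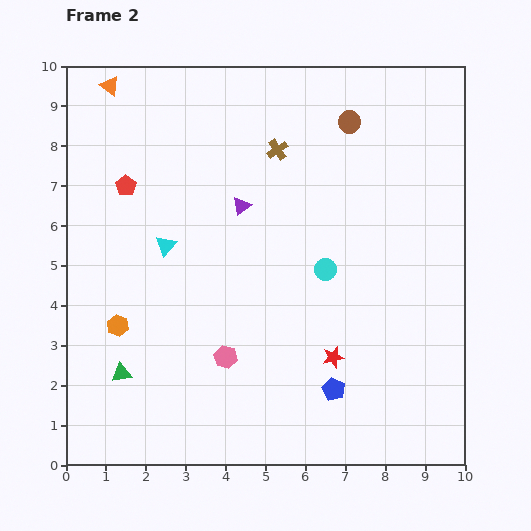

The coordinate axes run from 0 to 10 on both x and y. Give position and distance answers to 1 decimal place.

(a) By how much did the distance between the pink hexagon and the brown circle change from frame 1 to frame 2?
-0.2

Distance in frame 1: 6.9. Distance in frame 2: 6.7.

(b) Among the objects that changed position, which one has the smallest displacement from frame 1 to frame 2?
the cyan triangle

(moved 0.7)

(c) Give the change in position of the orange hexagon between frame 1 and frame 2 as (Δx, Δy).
(-2.6, -1.6)

The orange hexagon was at (3.9, 5.1) in frame 1 and (1.3, 3.5) in frame 2.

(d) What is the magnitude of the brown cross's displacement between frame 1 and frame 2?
3.3

The brown cross moved from (2.3, 9.2) to (5.3, 7.9), a distance of √(3.0² + 1.3²) ≈ 3.3.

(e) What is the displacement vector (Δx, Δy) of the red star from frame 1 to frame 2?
(-1.0, -0.6)

The red star was at (7.7, 3.3) in frame 1 and (6.7, 2.7) in frame 2.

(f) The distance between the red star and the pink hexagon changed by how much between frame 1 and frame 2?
-1.0

Distance in frame 1: 3.7. Distance in frame 2: 2.7.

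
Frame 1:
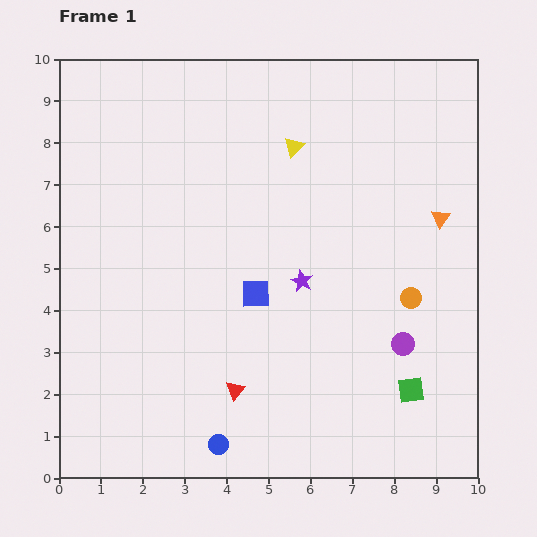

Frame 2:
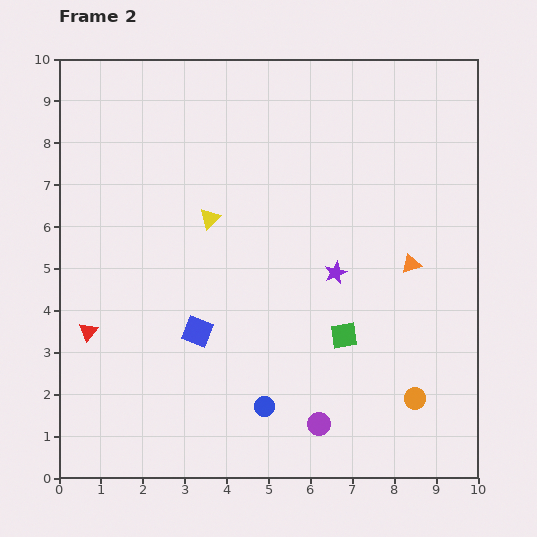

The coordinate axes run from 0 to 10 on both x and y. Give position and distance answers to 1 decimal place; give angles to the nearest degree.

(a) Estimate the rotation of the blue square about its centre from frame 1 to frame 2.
22° clockwise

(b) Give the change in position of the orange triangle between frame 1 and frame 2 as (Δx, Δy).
(-0.7, -1.1)

The orange triangle was at (9.1, 6.2) in frame 1 and (8.4, 5.1) in frame 2.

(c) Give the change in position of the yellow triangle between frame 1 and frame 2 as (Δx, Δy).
(-2.0, -1.7)

The yellow triangle was at (5.6, 7.9) in frame 1 and (3.6, 6.2) in frame 2.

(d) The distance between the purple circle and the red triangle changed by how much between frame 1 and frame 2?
+1.8

Distance in frame 1: 4.1. Distance in frame 2: 5.9.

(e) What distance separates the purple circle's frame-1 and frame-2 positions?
2.8

The purple circle moved from (8.2, 3.2) to (6.2, 1.3), a distance of √(2.0² + 1.9²) ≈ 2.8.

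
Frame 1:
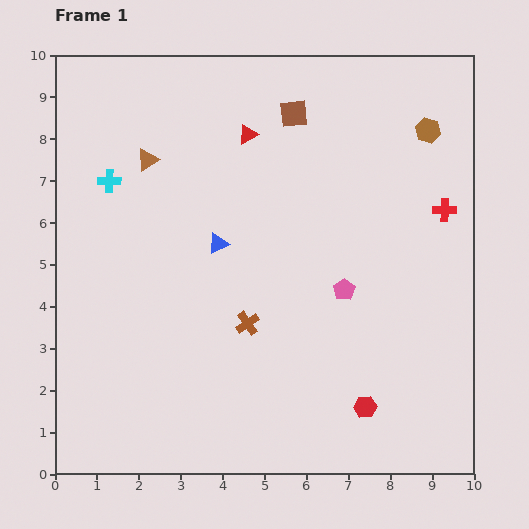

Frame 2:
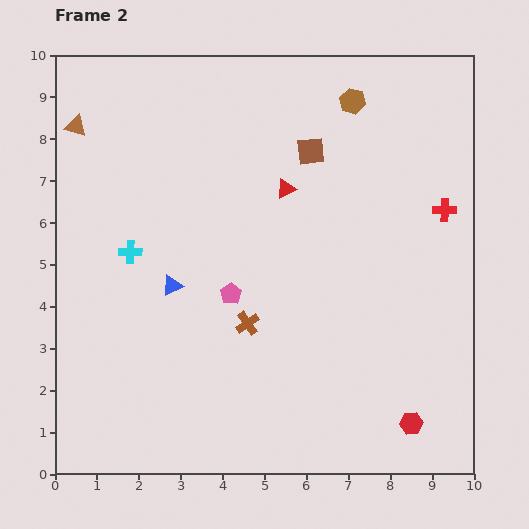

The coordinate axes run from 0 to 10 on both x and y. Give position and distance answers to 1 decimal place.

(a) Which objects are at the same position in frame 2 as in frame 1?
the brown cross, the red cross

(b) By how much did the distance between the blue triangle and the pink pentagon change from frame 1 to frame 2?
-1.8

Distance in frame 1: 3.2. Distance in frame 2: 1.4.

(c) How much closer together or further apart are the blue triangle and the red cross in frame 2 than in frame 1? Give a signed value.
+1.2

Distance in frame 1: 5.5. Distance in frame 2: 6.7.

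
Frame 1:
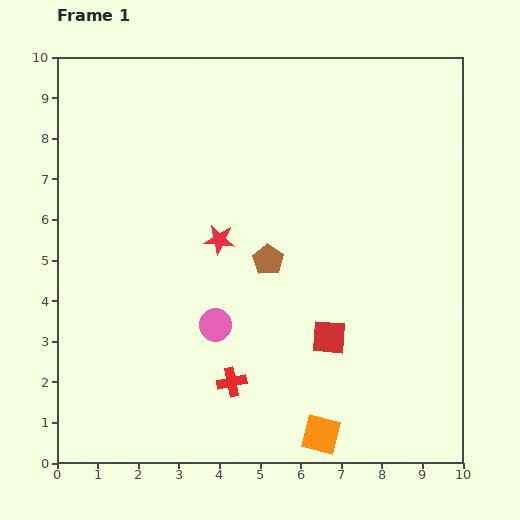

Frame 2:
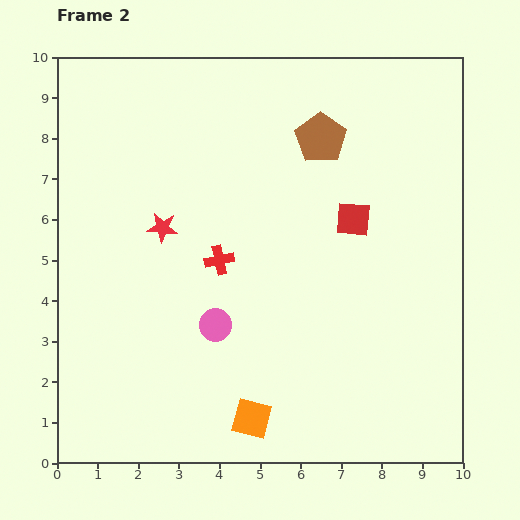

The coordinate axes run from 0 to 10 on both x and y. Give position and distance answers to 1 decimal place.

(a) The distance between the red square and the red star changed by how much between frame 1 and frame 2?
+1.1

Distance in frame 1: 3.6. Distance in frame 2: 4.7.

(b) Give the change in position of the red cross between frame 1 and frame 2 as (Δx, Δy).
(-0.3, 3.0)

The red cross was at (4.3, 2.0) in frame 1 and (4.0, 5.0) in frame 2.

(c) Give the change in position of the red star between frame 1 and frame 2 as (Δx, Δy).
(-1.4, 0.3)

The red star was at (4.0, 5.5) in frame 1 and (2.6, 5.8) in frame 2.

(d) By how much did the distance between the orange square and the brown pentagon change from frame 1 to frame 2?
+2.6

Distance in frame 1: 4.5. Distance in frame 2: 7.1.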